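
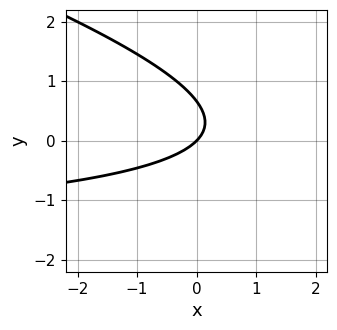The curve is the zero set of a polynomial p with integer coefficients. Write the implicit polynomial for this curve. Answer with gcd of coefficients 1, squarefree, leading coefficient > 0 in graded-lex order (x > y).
1. The degree is 2 — a generic line meets the curve in up to 2 points.
2. Reading off the gridlines: one y-axis crossing is at y = 0; it crosses the x-axis at the gridline x = 0.
3. Solving for integer coefficients yields p as stated.

x*y + 3*y^2 + 2*x - 2*y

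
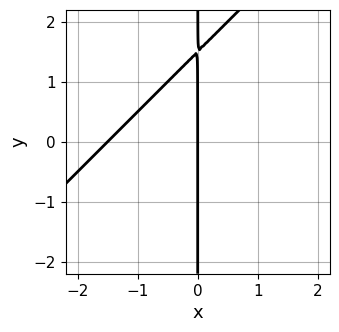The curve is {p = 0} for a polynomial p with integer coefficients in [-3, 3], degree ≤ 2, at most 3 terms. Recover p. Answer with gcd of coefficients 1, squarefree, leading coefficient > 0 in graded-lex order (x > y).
First, the degree is 2 — the shape is more complex than any degree-1 curve.
Next, reading off the gridlines: one x-axis crossing is at x = 0; the visible y-axis segment lies entirely on the curve.
Finally, the integer polynomial consistent with all of this is the stated p.

2*x^2 - 2*x*y + 3*x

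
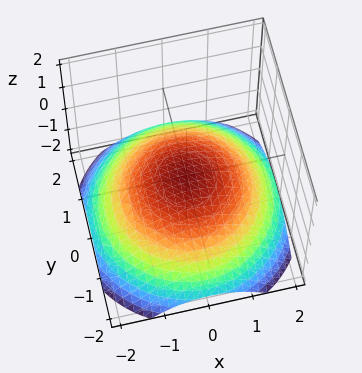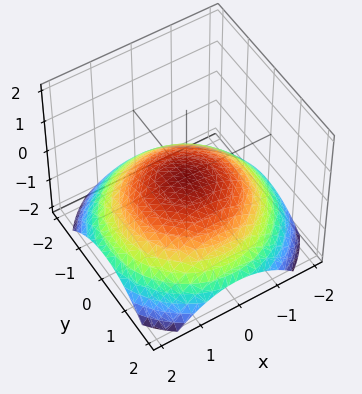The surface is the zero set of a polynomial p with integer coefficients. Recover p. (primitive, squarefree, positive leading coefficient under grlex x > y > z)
x^2 + y^2 + 3*z

deg p = 2. A single bowl opening along one axis; a quadric.
Symmetry: the z-axis is an axis of rotation, so x and y enter only as x² + y².
Reading off the gridlines: one y-axis crossing is at y = 0; a circular section at z = -1 has radius between 1 and 2; it crosses the z-axis at the gridline z = 0; it meets the x-axis at x = 0 (among the integer gridlines).
Assembling these constraints gives the stated polynomial.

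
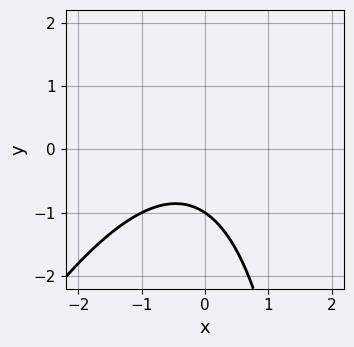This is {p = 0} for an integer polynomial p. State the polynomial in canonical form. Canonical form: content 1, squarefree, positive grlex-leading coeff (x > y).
(a) The degree is 2 — no degree-1 curve has this shape.
(b) Observable constraints: no x-intercept at any integer in the box; it crosses the y-axis at the gridline y = -1.
(c) The integer polynomial consistent with all of this is the stated p.

2*x^2 - x*y + x + 3*y + 3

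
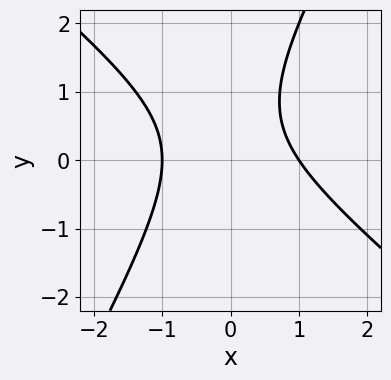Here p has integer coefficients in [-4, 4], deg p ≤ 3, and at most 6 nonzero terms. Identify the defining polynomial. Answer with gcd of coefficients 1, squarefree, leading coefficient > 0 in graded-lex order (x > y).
The degree is 2 — a generic line meets the curve in up to 2 points.
Against the integer gridlines: no y-intercept at any integer in the box; among the integer gridlines, it crosses the x-axis at x ∈ {-1, 1}.
These observations pin down the coefficients.

3*x^2 + 2*x*y - 2*y^2 + 2*y - 3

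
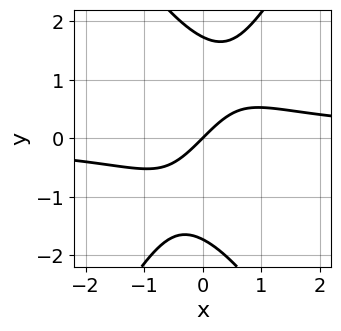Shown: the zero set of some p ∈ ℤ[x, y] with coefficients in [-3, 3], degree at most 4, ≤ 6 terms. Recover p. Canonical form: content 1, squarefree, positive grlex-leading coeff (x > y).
3*x^2*y - y^3 - 3*x + 3*y

First, degree: a generic line meets the curve in up to 3 points, so deg p = 3.
Then, observable constraints: it meets the y-axis at y = 0 (among the integer gridlines); it crosses the x-axis at the gridline x = 0.
Finally, matching integer coefficients to the picture gives p.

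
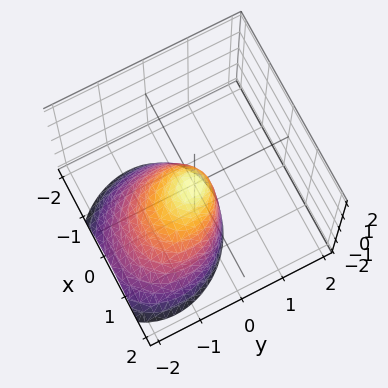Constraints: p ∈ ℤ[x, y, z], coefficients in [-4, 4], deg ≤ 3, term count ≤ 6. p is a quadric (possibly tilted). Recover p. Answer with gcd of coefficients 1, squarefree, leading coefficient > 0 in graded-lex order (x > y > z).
3*x^2 + x*y + 3*y^2 - 3*y*z + 2*z

First, degree: the shape is more complex than any degree-1 surface, so deg p = 2.
Then, observable constraints: it crosses the y-axis at the gridline y = 0; it meets the z-axis at z = 0 (among the integer gridlines); it meets the x-axis at x = 0 (among the integer gridlines).
Finally, the integer polynomial consistent with all of this is the stated p.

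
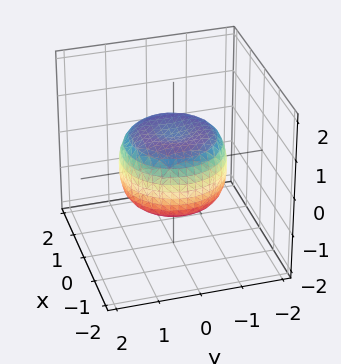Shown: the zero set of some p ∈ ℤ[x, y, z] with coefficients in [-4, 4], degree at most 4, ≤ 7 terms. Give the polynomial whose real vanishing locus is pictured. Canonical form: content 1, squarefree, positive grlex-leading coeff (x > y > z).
2*x^4 + 4*x^2*y^2 + 2*y^4 - 2*x^2 - 2*y^2 + 3*z^2 - 2

First, degree: a generic line meets the surface in up to 4 points, so deg p = 4.
Next, symmetries: rotational symmetry about the z-axis ⇒ p depends on x, y only through x² + y².
Next, against the integer gridlines: a circular section at z = 0 has radius between 1 and 2.
Finally, these observations pin down the coefficients.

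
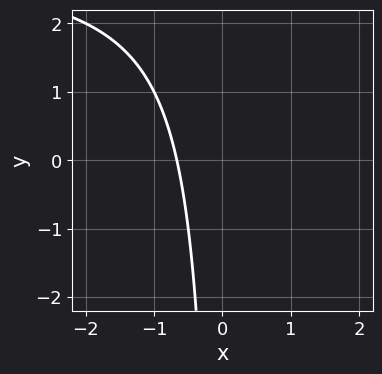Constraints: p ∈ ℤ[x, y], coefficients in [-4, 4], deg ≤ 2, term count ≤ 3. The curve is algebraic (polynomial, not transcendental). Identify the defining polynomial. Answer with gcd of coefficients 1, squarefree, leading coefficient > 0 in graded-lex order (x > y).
x*y - 3*x - 2

(a) deg p = 2. No degree-1 curve has this shape.
(b) Observable constraints: no y-intercept at any integer in the box.
(c) The integer polynomial consistent with all of this is the stated p.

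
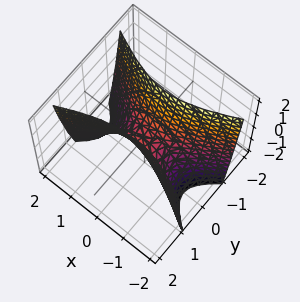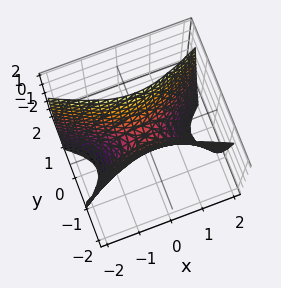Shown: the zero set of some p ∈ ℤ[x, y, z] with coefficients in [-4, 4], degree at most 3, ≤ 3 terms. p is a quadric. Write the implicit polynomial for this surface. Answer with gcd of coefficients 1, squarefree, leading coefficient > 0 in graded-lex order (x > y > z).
First, deg p = 2. A hyperbolic paraboloid; a quadric.
Then, symmetries: it's symmetric under y → −y, forcing even powers of y; it's symmetric under x → −x, forcing even powers of x.
Then, from the visible intercepts: it crosses the y-axis at the gridline y = 0; it crosses the z-axis at the gridline z = 0.
Finally, matching integer coefficients to the picture gives p.

x^2 - 3*y^2 + z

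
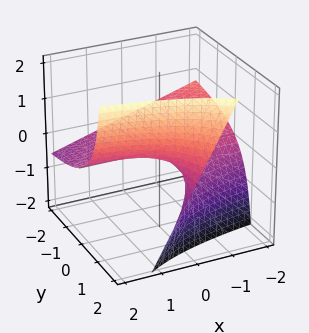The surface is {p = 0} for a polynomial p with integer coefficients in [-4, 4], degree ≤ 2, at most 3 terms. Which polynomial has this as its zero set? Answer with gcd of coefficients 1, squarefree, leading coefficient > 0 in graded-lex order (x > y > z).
First, degree: the shape is more complex than any degree-1 surface, so deg p = 2.
Next, from the visible intercepts: the visible y-axis segment lies entirely on the surface; it meets the z-axis at z = 0 (among the integer gridlines); the visible x-axis segment lies entirely on the surface.
Finally, solving for integer coefficients yields p as stated.

x*y + 2*y*z - 3*z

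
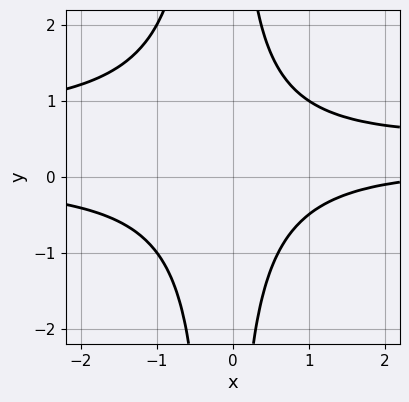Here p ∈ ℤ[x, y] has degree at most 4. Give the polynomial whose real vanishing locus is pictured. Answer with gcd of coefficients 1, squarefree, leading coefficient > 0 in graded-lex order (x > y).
deg p = 4. A generic line meets the curve in up to 4 points.
Checking where it meets the axes: it misses every integer gridline on the x-axis; no y-intercept at any integer in the box.
Solving for integer coefficients yields p as stated.

3*x^2*y^2 - 2*x^2*y + x*y^2 + x - 3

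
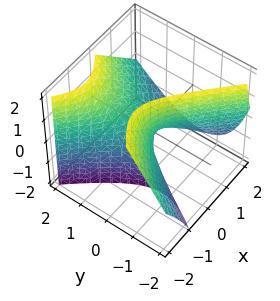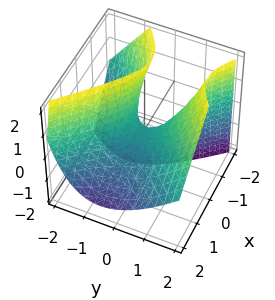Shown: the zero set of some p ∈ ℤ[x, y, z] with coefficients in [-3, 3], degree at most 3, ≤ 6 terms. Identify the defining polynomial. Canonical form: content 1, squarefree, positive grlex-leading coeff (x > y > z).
3*x^2 + 3*x*z - 3*y^2 + 2*y*z + 2*z

First, the degree is 2 — the shape is more complex than any degree-1 surface.
Then, from the visible intercepts: it crosses the x-axis at the gridline x = 0; it crosses the y-axis at the gridline y = 0; one z-axis crossing is at z = 0.
Finally, putting this together gives p.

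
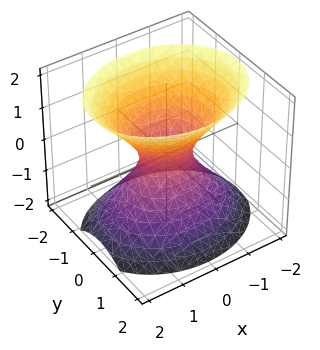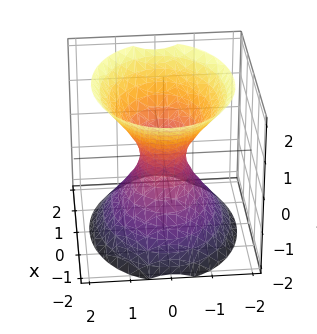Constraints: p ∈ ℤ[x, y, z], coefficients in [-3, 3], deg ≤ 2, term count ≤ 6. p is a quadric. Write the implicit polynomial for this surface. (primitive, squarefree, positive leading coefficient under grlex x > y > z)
deg p = 2.
Symmetries: the y ↦ −y reflection is a symmetry, so y appears only in even powers; it's symmetric under x → −x, forcing even powers of x; the z ↦ −z reflection is a symmetry, so z appears only in even powers.
Against the integer gridlines: it misses every integer gridline on the z-axis.
Putting this together gives p.

2*x^2 + 3*y^2 - 2*z^2 - 1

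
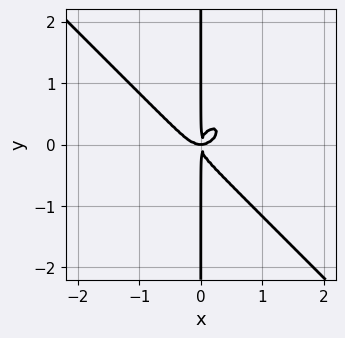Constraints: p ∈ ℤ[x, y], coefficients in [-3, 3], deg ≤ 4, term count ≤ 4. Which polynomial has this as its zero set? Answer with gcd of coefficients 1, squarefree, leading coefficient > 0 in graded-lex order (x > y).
2*x^4 + 2*x*y^3 - x^2*y

1. deg p = 4. The shape is more complex than any degree-3 curve.
2. From the axis intercepts and sections: every point of the y-axis in the box is on the curve.
3. Putting this together gives p.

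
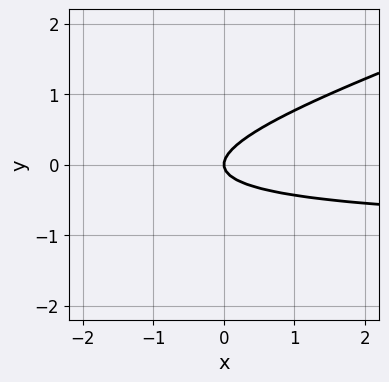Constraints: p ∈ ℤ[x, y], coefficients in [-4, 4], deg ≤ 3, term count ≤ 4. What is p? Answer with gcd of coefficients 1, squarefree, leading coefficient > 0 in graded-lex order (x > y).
1. deg p = 2.
2. Observable constraints: one x-axis crossing is at x = 0; one y-axis crossing is at y = 0.
3. Fitting integer coefficients to these (and the overall shape) gives p.

x*y - 3*y^2 + x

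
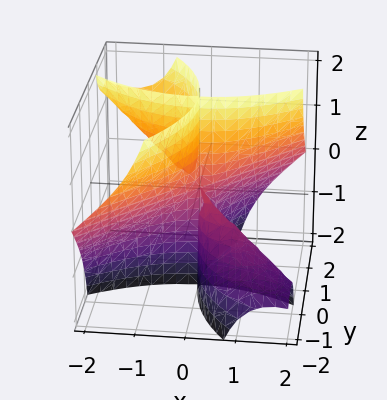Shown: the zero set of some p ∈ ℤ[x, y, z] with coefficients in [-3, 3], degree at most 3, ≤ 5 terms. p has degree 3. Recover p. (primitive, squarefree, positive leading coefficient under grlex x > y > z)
x^3 - 3*x*y*z - y^3

First, I count 2 distinct pieces. They look like related sheets of one shape, so recover p as a whole.
Then, deg p = 3. The shape is more complex than any degree-2 surface.
Then, observable constraints: every point of the z-axis in the box is on the surface; it crosses the y-axis at the gridline y = 0; it crosses the x-axis at the gridline x = 0.
Finally, assembling these constraints gives the stated polynomial.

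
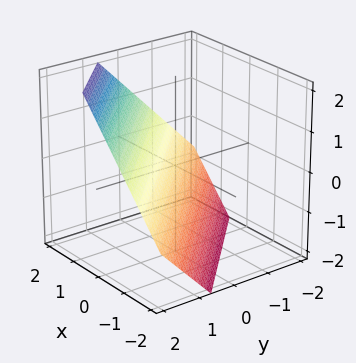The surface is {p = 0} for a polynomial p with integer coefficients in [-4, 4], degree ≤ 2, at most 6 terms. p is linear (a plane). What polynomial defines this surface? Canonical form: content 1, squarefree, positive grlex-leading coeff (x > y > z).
(a) Degree: every cross-section is a straight line — this is a plane, so deg p = 1.
(b) Solving for integer coefficients yields p as stated.

3*x + 3*y - 3*z - 2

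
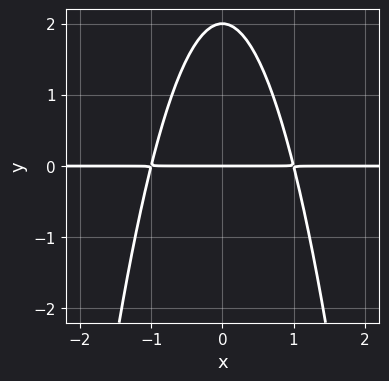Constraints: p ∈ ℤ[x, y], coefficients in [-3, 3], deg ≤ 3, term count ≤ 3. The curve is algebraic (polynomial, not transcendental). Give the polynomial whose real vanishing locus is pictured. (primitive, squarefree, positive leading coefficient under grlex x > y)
2*x^2*y + y^2 - 2*y

(a) Degree: a generic line meets the curve in up to 3 points, so deg p = 3.
(b) Symmetries: mirror symmetry x ↦ −x ⇒ only even powers of x.
(c) From the axis intercepts and sections: every point of the x-axis in the box is on the curve; the y-axis gridline crossings are at y ∈ {0, 2}.
(d) Assembling these constraints gives the stated polynomial.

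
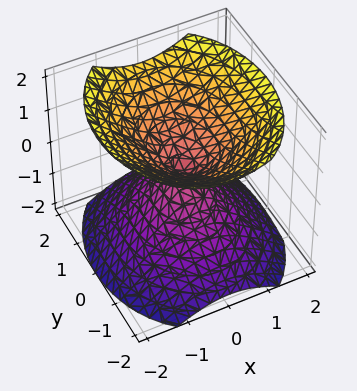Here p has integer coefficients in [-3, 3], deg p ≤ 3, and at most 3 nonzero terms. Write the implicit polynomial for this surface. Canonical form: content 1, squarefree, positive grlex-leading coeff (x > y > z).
First, the picture has 2 separate pieces.
Next, the degree is 2 — a double cone through the origin; a quadric.
Next, symmetries: the x ↦ −x reflection is a symmetry, so x appears only in even powers; the y ↦ −y reflection is a symmetry, so y appears only in even powers; mirror symmetry z ↦ −z ⇒ only even powers of z.
Then, from the visible intercepts: it meets the z-axis at z = 0 (among the integer gridlines); it crosses the x-axis at the gridline x = 0.
Finally, solving for integer coefficients yields p as stated.

3*x^2 + 2*y^2 - 3*z^2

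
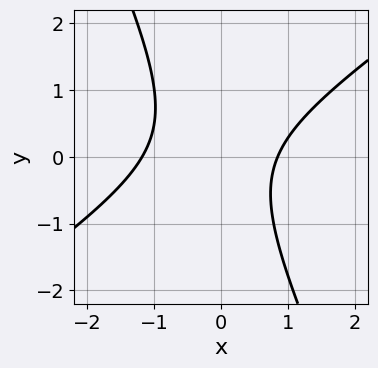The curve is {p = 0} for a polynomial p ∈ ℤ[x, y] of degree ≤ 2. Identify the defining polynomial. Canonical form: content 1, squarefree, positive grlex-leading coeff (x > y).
(a) deg p = 2. No degree-1 curve has this shape.
(b) Reading off the gridlines: it misses every integer gridline on the y-axis.
(c) Matching integer coefficients to the picture gives p.

3*x^2 - 3*x*y - 2*y^2 + x - 3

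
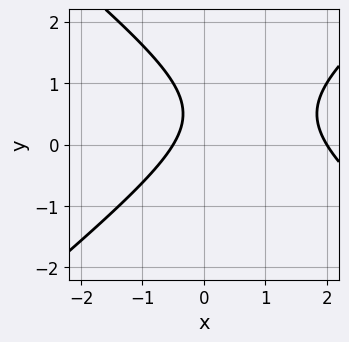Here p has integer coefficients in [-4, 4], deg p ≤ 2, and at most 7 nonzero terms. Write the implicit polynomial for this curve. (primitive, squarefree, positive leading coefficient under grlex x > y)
2*x^2 - 3*y^2 - 3*x + 3*y - 2

First, the degree is 2 — the shape is more complex than any degree-1 curve.
Then, checking where it meets the axes: the curve avoids every integer y-axis point in the box; one x-axis crossing is at x = 2.
Finally, fitting integer coefficients to these (and the overall shape) gives p.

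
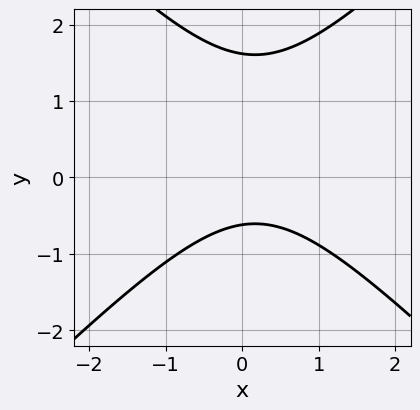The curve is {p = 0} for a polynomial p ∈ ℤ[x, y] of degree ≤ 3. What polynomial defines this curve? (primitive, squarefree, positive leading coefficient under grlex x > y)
3*x^2 - 3*y^2 - x + 3*y + 3

First, deg p = 2. A generic line meets the curve in up to 2 points.
Then, from the visible intercepts: the curve avoids every integer x-axis point in the box.
Finally, matching integer coefficients to the picture gives p.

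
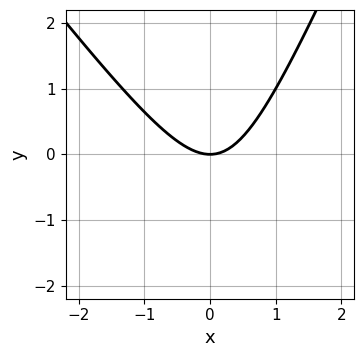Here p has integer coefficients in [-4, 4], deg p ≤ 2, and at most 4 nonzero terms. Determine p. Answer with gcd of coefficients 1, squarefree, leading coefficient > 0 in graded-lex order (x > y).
3*x^2 + x*y - y^2 - 3*y

1. The degree is 2 — the shape is more complex than any degree-1 curve.
2. From the visible intercepts: it meets the y-axis at y = 0 (among the integer gridlines); one x-axis crossing is at x = 0.
3. Assembling these constraints gives the stated polynomial.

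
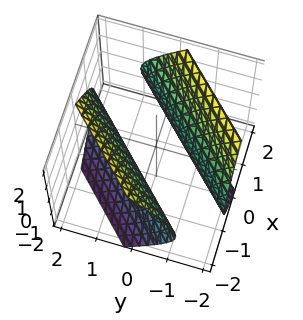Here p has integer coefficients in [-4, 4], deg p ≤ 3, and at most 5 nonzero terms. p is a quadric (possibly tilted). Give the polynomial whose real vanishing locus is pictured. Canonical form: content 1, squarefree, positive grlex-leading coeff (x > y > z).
x^2 - 2*x*y + y^2 - z^2 - 1

First, there are 2 components. They look like related sheets of one shape, so recover p as a whole.
Then, degree: a generic line meets the surface in up to 2 points, so deg p = 2.
Then, reading off the gridlines: no z-intercept at any integer in the box; the y-axis gridline crossings are at y ∈ {-1, 1}; the x-axis gridline crossings are at x ∈ {-1, 1}.
Finally, assembling these constraints gives the stated polynomial.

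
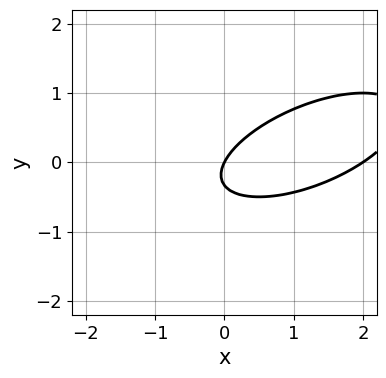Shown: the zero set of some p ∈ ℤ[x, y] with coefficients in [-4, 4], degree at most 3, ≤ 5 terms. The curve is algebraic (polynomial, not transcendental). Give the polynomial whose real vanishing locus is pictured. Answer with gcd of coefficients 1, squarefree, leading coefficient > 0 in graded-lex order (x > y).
x^2 - 2*x*y + 3*y^2 - 2*x + y

(a) Degree: a generic line meets the curve in up to 2 points, so deg p = 2.
(b) From the visible intercepts: the x-axis gridline crossings are at x ∈ {0, 2}; it crosses the y-axis at the gridline y = 0.
(c) Putting this together gives p.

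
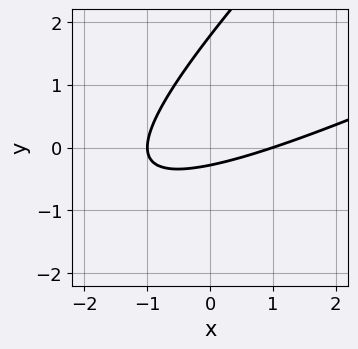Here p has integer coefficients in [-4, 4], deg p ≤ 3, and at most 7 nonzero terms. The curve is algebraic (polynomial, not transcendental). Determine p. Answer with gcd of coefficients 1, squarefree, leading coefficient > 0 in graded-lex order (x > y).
1. The degree is 2 — no degree-1 curve has this shape.
2. From the axis intercepts and sections: the x-axis gridline crossings are at x ∈ {-1, 1}.
3. Putting this together gives p.

x^2 - 3*x*y + 2*y^2 - 3*y - 1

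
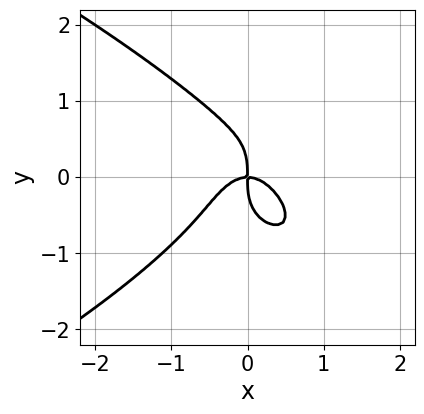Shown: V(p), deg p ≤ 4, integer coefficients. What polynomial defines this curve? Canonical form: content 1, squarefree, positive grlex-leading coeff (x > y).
(a) The degree is 4 — a generic line meets the curve in up to 4 points.
(b) From the visible intercepts: one x-axis crossing is at x = 0; one y-axis crossing is at y = 0.
(c) Putting this together gives p.

2*y^4 + 3*x^3 + 2*x*y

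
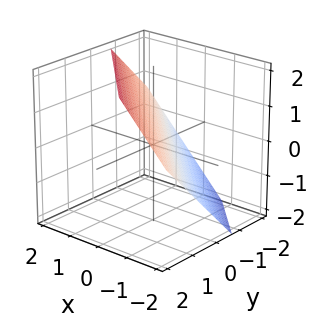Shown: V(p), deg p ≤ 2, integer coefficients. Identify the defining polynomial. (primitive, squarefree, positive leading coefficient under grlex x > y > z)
First, deg p = 1.
Finally, putting this together gives p.

3*x + 3*y - 3*z + 2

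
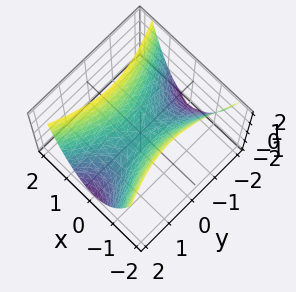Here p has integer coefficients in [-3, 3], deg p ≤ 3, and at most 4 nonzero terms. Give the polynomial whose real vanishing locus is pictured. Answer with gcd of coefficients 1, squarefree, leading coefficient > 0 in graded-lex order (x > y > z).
1. The degree is 2 — a saddle surface; a quadric.
2. Symmetries: the x ↦ −x reflection is a symmetry, so x appears only in even powers; the y ↦ −y reflection is a symmetry, so y appears only in even powers.
3. Observable constraints: one z-axis crossing is at z = 0; one x-axis crossing is at x = 0; one y-axis crossing is at y = 0.
4. Fitting integer coefficients to these (and the overall shape) gives p.

3*x^2 - y^2 - 2*z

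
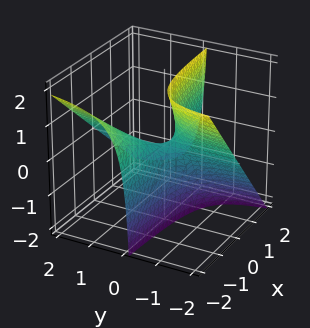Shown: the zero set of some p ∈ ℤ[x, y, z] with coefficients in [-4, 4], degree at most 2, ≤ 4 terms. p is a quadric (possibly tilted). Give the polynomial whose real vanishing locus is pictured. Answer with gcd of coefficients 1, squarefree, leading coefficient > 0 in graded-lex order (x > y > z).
3*x*y + 3*y*z + z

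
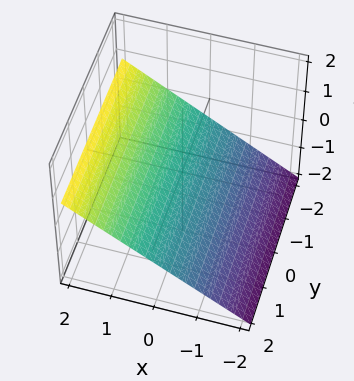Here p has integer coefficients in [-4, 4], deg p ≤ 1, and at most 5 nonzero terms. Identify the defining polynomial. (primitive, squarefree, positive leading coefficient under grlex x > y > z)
2*x - 3*z - 2

deg p = 1.
Observable constraints: it meets the x-axis at x = 1 (among the integer gridlines); the surface avoids every integer y-axis point in the box.
Together with the visible shape, these determine p as stated.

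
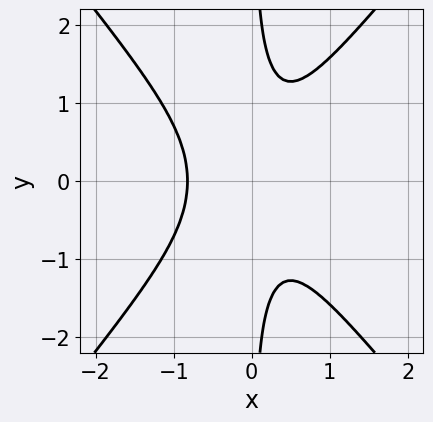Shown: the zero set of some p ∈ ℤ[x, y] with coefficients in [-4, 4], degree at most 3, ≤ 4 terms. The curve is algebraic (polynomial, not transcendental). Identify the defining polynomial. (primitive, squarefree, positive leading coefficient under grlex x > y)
3*x^3 - 2*x*y^2 + x^2 + 1

(a) The degree is 3 — the shape is more complex than any degree-2 curve.
(b) Symmetries: it's symmetric under y → −y, forcing even powers of y.
(c) Against the integer gridlines: the curve avoids every integer y-axis point in the box.
(d) Solving for integer coefficients yields p as stated.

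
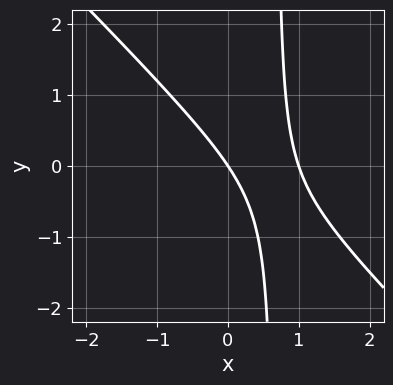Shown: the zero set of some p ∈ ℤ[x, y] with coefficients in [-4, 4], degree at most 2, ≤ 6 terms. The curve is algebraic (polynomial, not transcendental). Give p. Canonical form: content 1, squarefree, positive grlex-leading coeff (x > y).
First, the degree is 2 — the shape is more complex than any degree-1 curve.
Then, checking where it meets the axes: among the integer gridlines, it crosses the x-axis at x ∈ {0, 1}; it meets the y-axis at y = 0 (among the integer gridlines).
Finally, matching integer coefficients to the picture gives p.

3*x^2 + 3*x*y - 3*x - 2*y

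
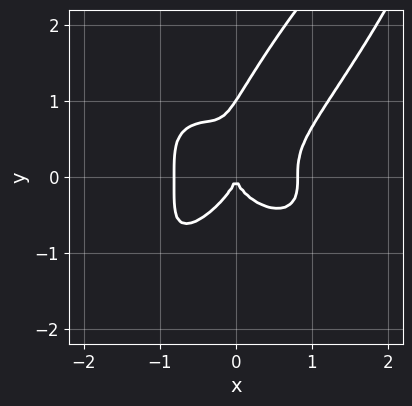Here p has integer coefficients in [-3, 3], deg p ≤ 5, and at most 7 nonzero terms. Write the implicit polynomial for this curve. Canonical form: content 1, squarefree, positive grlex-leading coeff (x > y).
1. deg p = 4. The shape is more complex than any degree-3 curve.
2. Observable constraints: among the integer gridlines, it crosses the y-axis at y ∈ {0, 1}; it meets the x-axis at x = 0 (among the integer gridlines).
3. Together with the visible shape, these determine p as stated.

3*x^4 - 3*x*y^3 + 2*y^4 - 2*y^3 - 2*x^2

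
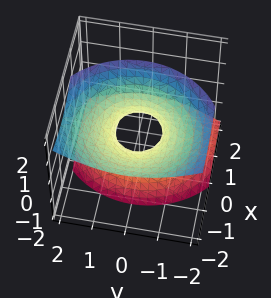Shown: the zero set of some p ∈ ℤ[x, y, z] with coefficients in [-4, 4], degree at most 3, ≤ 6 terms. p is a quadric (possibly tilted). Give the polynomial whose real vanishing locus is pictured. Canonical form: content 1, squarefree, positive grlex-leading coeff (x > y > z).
2*x^2 + 3*x*z + 2*y^2 - 2*z^2 - 1

First, degree: no degree-1 surface has this shape, so deg p = 2.
Then, from the visible intercepts: it misses every integer gridline on the z-axis.
Finally, putting this together gives p.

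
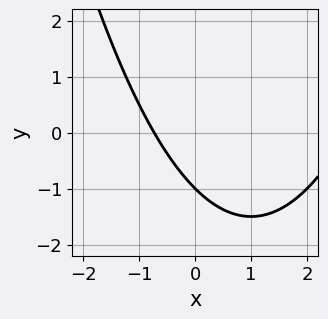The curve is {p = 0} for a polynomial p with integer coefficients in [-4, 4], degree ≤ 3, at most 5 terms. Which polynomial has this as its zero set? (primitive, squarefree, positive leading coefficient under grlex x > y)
(a) Degree: no degree-1 curve has this shape, so deg p = 2.
(b) Against the integer gridlines: it meets the y-axis at y = -1 (among the integer gridlines).
(c) Fitting integer coefficients to these (and the overall shape) gives p.

x^2 - 2*x - 2*y - 2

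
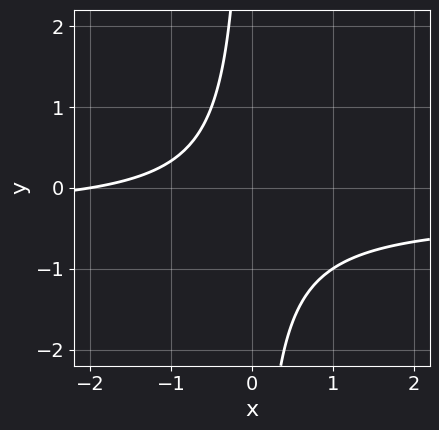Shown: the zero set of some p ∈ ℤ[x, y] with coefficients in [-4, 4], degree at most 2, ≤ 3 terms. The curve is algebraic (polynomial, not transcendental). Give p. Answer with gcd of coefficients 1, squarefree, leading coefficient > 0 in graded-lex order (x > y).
(a) The degree is 2 — the shape is more complex than any degree-1 curve.
(b) Reading off the gridlines: it meets the x-axis at x = -2 (among the integer gridlines); no y-intercept at any integer in the box.
(c) Solving for integer coefficients yields p as stated.

3*x*y + x + 2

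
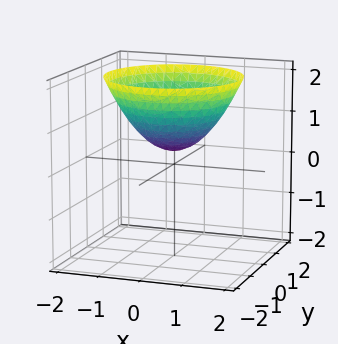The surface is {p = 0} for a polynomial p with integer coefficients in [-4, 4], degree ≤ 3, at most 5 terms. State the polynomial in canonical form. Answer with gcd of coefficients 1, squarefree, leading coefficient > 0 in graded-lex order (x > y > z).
2*x^2 + 2*y^2 - 3*z + 1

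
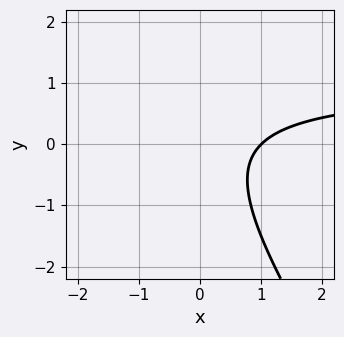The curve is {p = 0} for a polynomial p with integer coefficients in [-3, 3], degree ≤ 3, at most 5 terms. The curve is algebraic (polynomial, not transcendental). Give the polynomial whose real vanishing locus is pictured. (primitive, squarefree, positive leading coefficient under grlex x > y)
3*x*y + 2*y^2 - 3*x + 3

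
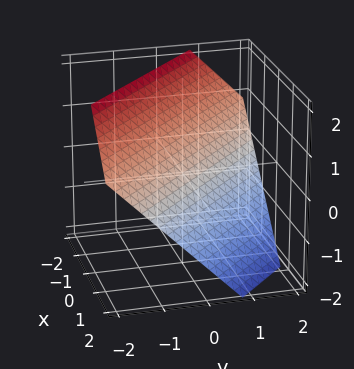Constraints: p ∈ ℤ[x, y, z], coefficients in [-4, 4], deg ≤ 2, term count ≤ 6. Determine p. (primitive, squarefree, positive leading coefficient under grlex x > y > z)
Degree: every cross-section is a straight line — this is a plane, so deg p = 1.
Solving for integer coefficients yields p as stated.

3*x + 3*y + 3*z - 2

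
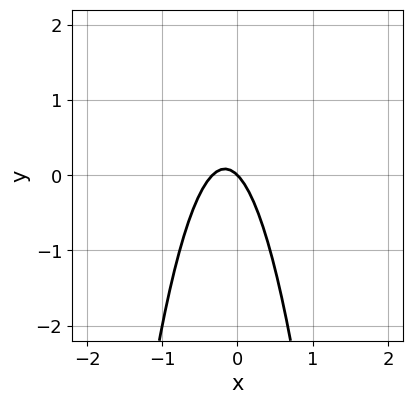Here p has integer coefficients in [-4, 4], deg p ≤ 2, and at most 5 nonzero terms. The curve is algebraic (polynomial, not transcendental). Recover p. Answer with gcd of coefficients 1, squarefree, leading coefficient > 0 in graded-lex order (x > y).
3*x^2 + x + y

(a) The degree is 2 — no degree-1 curve has this shape.
(b) Reading off the gridlines: it meets the x-axis at x = 0 (among the integer gridlines); one y-axis crossing is at y = 0.
(c) Fitting integer coefficients to these (and the overall shape) gives p.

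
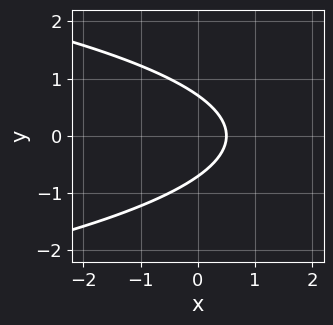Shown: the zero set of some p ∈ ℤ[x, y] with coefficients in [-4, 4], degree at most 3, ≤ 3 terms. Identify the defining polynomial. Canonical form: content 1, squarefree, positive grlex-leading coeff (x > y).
2*y^2 + 2*x - 1

1. Degree: the shape is more complex than any degree-1 curve, so deg p = 2.
2. Symmetries: the y ↦ −y reflection is a symmetry, so y appears only in even powers.
3. These observations pin down the coefficients.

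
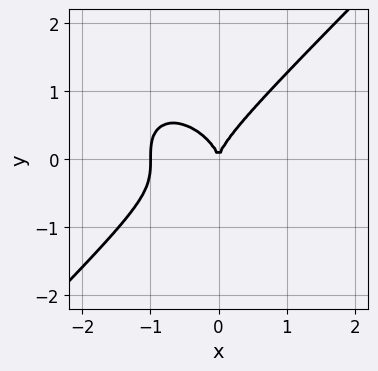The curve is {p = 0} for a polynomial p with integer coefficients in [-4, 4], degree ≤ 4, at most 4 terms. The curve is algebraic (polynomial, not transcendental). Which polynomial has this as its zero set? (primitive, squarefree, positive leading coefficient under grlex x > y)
x^3 - y^3 + x^2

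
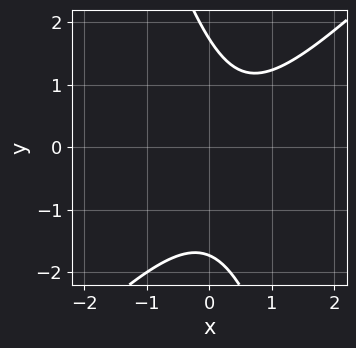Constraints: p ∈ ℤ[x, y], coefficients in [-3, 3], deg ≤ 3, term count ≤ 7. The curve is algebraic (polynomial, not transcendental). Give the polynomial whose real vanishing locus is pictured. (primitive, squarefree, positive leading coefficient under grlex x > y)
The degree is 2 — the shape is more complex than any degree-1 curve.
From the axis intercepts and sections: the curve avoids every integer x-axis point in the box.
Fitting integer coefficients to these (and the overall shape) gives p.

3*x^2 - 2*x*y - y^2 - 2*x + 3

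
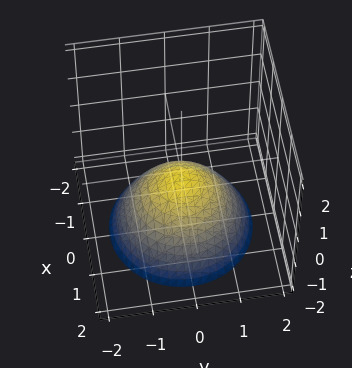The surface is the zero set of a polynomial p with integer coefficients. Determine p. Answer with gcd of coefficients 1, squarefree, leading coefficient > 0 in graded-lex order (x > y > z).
2*x^2 + 2*y^2 + 3*z + 1

1. Degree: the shape is more complex than any degree-1 surface, so deg p = 2.
2. Symmetries: rotational symmetry about the z-axis ⇒ p depends on x, y only through x² + y².
3. Reading off the gridlines: it misses every integer gridline on the y-axis; no x-intercept at any integer in the box; a circular section at z = -2 has radius between 1 and 2.
4. Together with the visible shape, these determine p as stated.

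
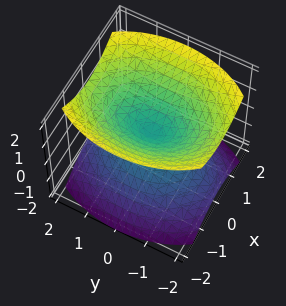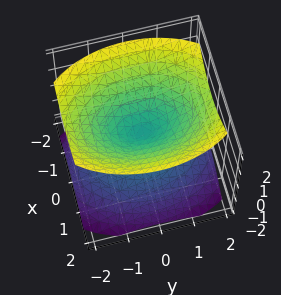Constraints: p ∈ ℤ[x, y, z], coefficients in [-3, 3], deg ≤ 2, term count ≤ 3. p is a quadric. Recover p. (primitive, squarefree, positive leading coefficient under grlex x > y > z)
1. There are 2 components.
2. The degree is 2 — two nappes meeting at a single point; a quadric.
3. Symmetries: it's symmetric under x → −x, forcing even powers of x; mirror symmetry z ↦ −z ⇒ only even powers of z; it's symmetric under y → −y, forcing even powers of y.
4. Reading off the gridlines: it crosses the x-axis at the gridline x = 0; one y-axis crossing is at y = 0; it meets the z-axis at z = 0 (among the integer gridlines).
5. The integer polynomial consistent with all of this is the stated p.

2*x^2 + y^2 - 2*z^2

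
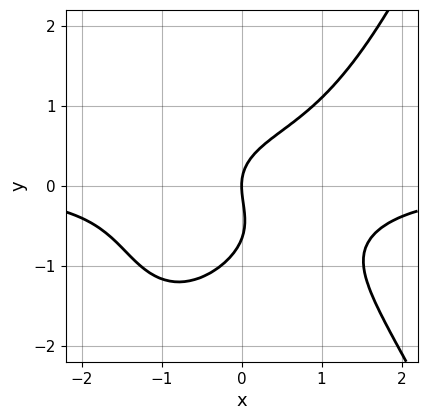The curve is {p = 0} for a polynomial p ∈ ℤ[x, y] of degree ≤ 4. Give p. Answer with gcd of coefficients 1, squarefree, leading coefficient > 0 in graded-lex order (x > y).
deg p = 4. A generic line meets the curve in up to 4 points.
Checking where it meets the axes: one x-axis crossing is at x = 0; one y-axis crossing is at y = 0.
Solving for integer coefficients yields p as stated.

2*x^3*y + x*y^2 - 3*y^3 - 2*y^2 + 3*x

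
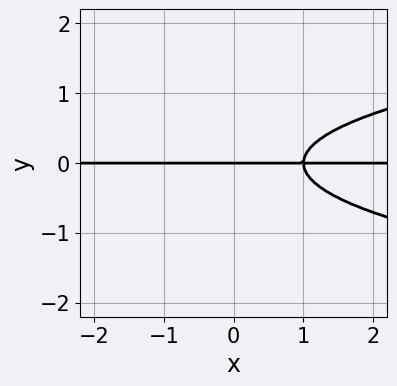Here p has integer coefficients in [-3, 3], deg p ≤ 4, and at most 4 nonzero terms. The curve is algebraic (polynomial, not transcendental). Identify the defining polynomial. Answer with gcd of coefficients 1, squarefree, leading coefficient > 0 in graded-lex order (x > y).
2*y^3 - x*y + y

1. deg p = 3.
2. From the visible intercepts: it crosses the y-axis at the gridline y = 0; every point of the x-axis in the box is on the curve.
3. Assembling these constraints gives the stated polynomial.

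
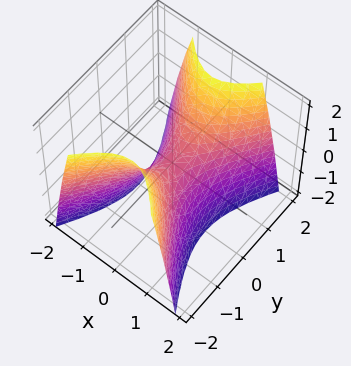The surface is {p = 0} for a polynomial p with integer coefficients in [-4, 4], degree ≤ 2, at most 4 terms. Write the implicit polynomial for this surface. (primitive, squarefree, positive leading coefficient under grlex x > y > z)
2*x^2 - y^2 + z

1. deg p = 2. A saddle surface; a quadric.
2. Symmetries: mirror symmetry x ↦ −x ⇒ only even powers of x; it's symmetric under y → −y, forcing even powers of y.
3. From the visible intercepts: one x-axis crossing is at x = 0; one z-axis crossing is at z = 0.
4. Assembling these constraints gives the stated polynomial.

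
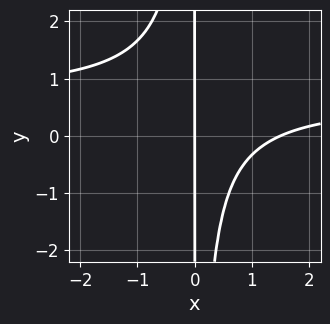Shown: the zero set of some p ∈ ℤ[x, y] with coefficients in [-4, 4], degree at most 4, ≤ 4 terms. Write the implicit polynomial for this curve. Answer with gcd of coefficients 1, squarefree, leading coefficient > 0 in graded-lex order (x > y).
Degree: the shape is more complex than any degree-2 curve, so deg p = 3.
Observable constraints: the visible y-axis segment lies entirely on the curve; it crosses the x-axis at the gridline x = 0.
Assembling these constraints gives the stated polynomial.

3*x^2*y - 2*x^2 + 3*x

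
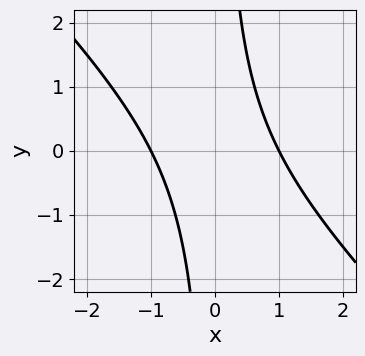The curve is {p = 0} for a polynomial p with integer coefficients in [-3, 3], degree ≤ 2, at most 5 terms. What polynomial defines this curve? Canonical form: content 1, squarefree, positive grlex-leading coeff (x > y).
x^2 + x*y - 1

1. The degree is 2 — the shape is more complex than any degree-1 curve.
2. Against the integer gridlines: the x-axis gridline crossings are at x ∈ {-1, 1}; no y-intercept at any integer in the box.
3. The integer polynomial consistent with all of this is the stated p.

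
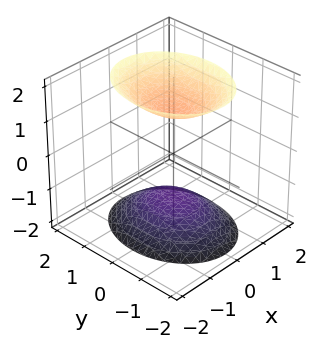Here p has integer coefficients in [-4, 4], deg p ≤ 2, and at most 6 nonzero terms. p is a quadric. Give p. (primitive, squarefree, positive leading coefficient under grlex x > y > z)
1. There are 2 components.
2. deg p = 2.
3. Symmetries: the x ↦ −x reflection is a symmetry, so x appears only in even powers; the z ↦ −z reflection is a symmetry, so z appears only in even powers; the y ↦ −y reflection is a symmetry, so y appears only in even powers.
4. From the axis intercepts and sections: it misses every integer gridline on the y-axis; the surface avoids every integer x-axis point in the box.
5. Solving for integer coefficients yields p as stated.

3*x^2 + 2*y^2 - 2*z^2 + 3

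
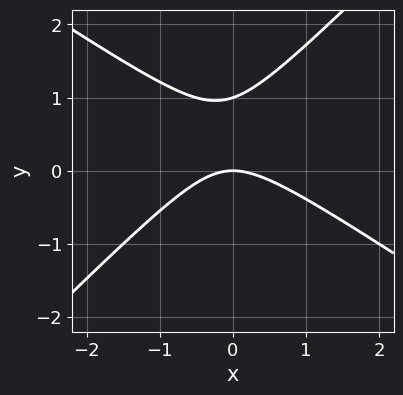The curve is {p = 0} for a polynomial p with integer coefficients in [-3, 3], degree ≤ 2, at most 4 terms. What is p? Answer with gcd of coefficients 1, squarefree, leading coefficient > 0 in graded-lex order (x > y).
First, degree: a generic line meets the curve in up to 2 points, so deg p = 2.
Then, against the integer gridlines: one x-axis crossing is at x = 0; the y-axis gridline crossings are at y ∈ {0, 1}.
Finally, the integer polynomial consistent with all of this is the stated p.

2*x^2 + x*y - 3*y^2 + 3*y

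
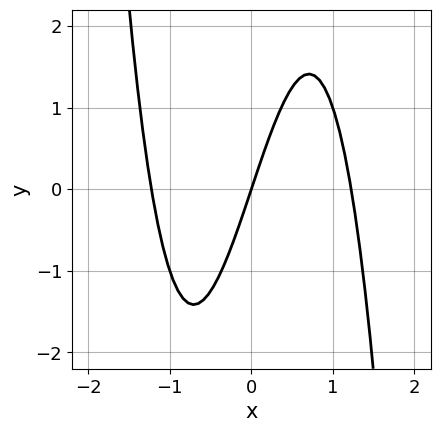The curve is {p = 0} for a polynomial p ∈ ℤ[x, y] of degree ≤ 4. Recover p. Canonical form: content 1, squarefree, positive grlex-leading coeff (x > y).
(a) The degree is 3 — the shape is more complex than any degree-2 curve.
(b) Observable constraints: it crosses the x-axis at the gridline x = 0; it crosses the y-axis at the gridline y = 0.
(c) The integer polynomial consistent with all of this is the stated p.

2*x^3 - 3*x + y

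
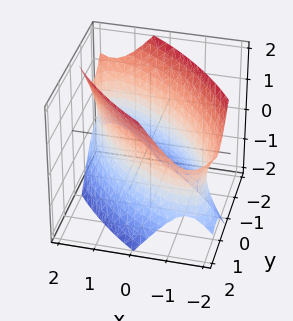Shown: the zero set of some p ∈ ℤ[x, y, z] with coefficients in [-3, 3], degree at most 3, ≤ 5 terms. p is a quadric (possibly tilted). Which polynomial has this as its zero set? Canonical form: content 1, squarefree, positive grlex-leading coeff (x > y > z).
2*x^2 + 3*x*y + 2*y^2 - z^2 - 3

(a) The degree is 2 — no degree-1 surface has this shape.
(b) Against the integer gridlines: the surface avoids every integer z-axis point in the box.
(c) Matching integer coefficients to the picture gives p.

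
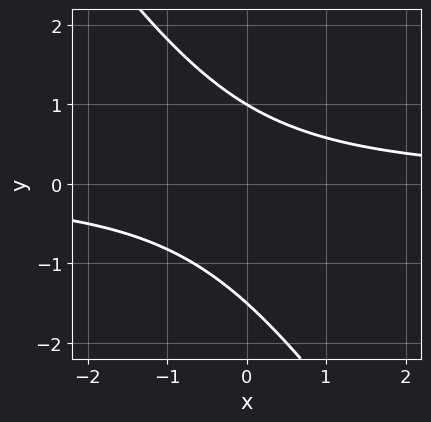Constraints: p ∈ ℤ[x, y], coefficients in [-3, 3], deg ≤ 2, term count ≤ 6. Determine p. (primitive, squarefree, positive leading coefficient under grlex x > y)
3*x*y + 2*y^2 + y - 3

(a) Degree: no degree-1 curve has this shape, so deg p = 2.
(b) Observable constraints: it misses every integer gridline on the x-axis; it meets the y-axis at y = 1 (among the integer gridlines).
(c) Assembling these constraints gives the stated polynomial.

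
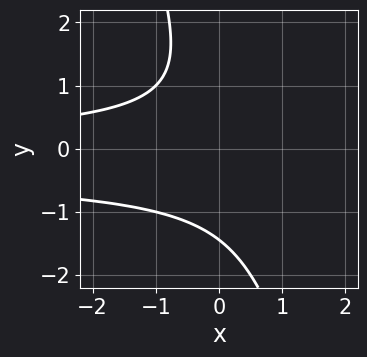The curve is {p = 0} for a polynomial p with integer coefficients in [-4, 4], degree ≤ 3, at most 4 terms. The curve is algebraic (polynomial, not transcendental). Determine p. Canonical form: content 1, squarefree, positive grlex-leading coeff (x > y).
(a) deg p = 3. No degree-2 curve has this shape.
(b) Reading off the gridlines: no x-intercept at any integer in the box.
(c) Assembling these constraints gives the stated polynomial.

3*x*y^2 + y^3 + x*y + 3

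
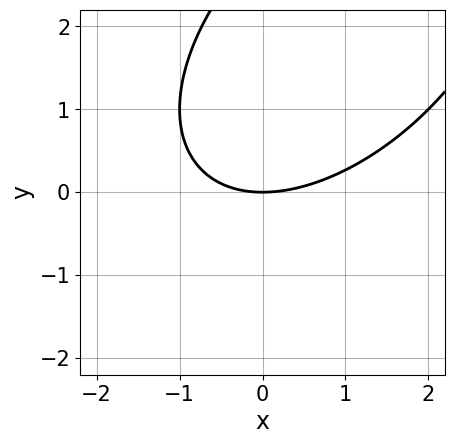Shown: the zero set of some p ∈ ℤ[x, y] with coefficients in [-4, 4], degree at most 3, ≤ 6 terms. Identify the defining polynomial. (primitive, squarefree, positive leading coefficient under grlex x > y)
x^2 - x*y + y^2 - 3*y

The degree is 2 — the shape is more complex than any degree-1 curve.
From the visible intercepts: it meets the y-axis at y = 0 (among the integer gridlines); it crosses the x-axis at the gridline x = 0.
Together with the visible shape, these determine p as stated.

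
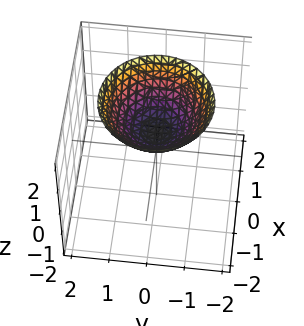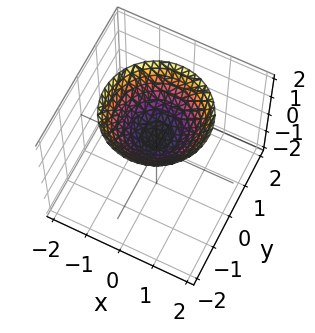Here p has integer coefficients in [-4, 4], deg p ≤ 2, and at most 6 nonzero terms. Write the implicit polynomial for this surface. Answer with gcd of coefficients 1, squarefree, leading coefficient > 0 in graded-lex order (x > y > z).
First, degree: no degree-1 surface has this shape, so deg p = 2.
Next, symmetries: the surface is invariant under rotation about z: p = q(x² + y², z).
Next, from the axis intercepts and sections: it misses every integer gridline on the x-axis; a circular section at z = 2 has radius between 1 and 2; the surface avoids every integer y-axis point in the box.
Finally, the integer polynomial consistent with all of this is the stated p.

2*x^2 + 2*y^2 - 3*z + 2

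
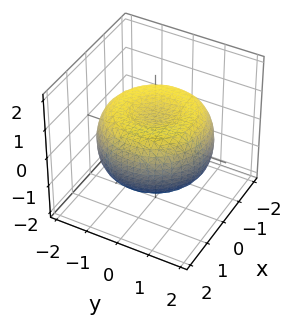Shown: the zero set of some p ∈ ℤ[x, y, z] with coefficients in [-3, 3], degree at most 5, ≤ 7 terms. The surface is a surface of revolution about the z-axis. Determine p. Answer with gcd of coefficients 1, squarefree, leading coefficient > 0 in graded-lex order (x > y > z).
x^4 + 2*x^2*y^2 + y^4 - 2*x^2 - 2*y^2 + 3*z^2 - 2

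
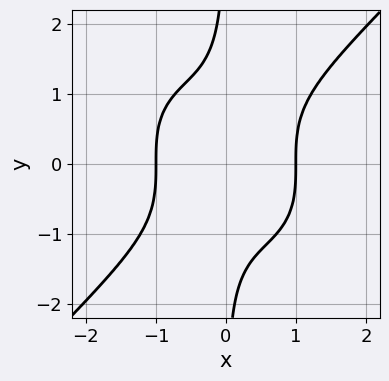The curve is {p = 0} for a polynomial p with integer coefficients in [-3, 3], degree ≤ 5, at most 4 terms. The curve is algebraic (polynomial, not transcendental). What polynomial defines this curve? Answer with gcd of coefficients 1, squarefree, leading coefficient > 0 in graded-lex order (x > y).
x^4 - x*y^3 - 1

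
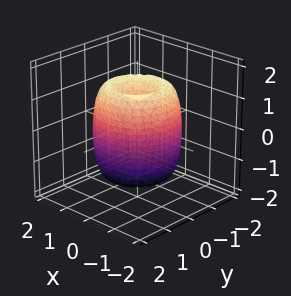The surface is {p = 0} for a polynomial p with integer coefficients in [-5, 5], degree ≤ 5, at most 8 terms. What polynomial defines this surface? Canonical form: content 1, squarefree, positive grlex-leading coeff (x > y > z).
1. The degree is 4 — the shape is more complex than any degree-3 surface.
2. Symmetries: every cross-section ⟂ z is a circle, so x, y appear only via x² + y².
3. From the visible intercepts: among the integer gridlines, it crosses the z-axis at z ∈ {-1, 1}; a circular section at z = 0 has radius between 1 and 2.
4. Together with the visible shape, these determine p as stated.

2*x^4 + 4*x^2*y^2 + 2*y^4 - 3*x^2 - 3*y^2 + z^2 - 1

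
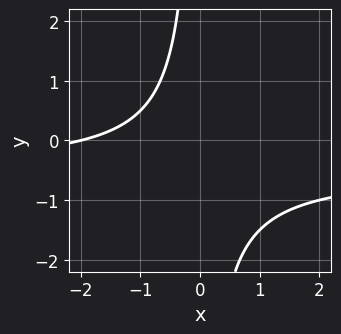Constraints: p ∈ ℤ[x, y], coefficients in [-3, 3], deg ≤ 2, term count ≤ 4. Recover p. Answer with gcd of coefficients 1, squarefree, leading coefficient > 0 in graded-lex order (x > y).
deg p = 2.
Reading off the gridlines: the curve avoids every integer y-axis point in the box; it meets the x-axis at x = -2 (among the integer gridlines).
Together with the visible shape, these determine p as stated.

2*x*y + x + 2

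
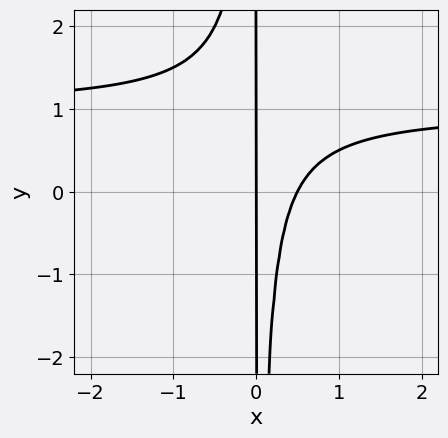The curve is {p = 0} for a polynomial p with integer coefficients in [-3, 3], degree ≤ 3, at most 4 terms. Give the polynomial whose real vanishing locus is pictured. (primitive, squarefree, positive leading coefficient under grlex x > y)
The degree is 3 — no degree-2 curve has this shape.
Against the integer gridlines: it crosses the x-axis at the gridline x = 0; the visible y-axis segment lies entirely on the curve.
These observations pin down the coefficients.

2*x^2*y - 2*x^2 + x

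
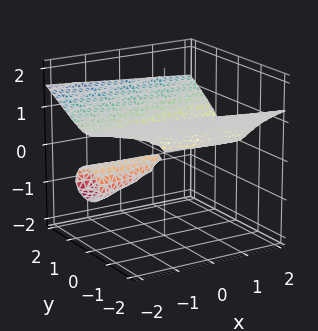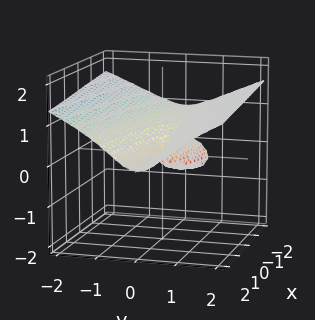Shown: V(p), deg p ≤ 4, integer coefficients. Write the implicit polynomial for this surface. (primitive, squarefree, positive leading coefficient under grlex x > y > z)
3*z^3 + x*z - 2*y^2

I count 2 distinct pieces. They look like related sheets of one shape, so recover p as a whole.
Degree: the shape is more complex than any degree-2 surface, so deg p = 3.
Checking where it meets the axes: it crosses the y-axis at the gridline y = 0; it crosses the z-axis at the gridline z = 0; every point of the x-axis in the box is on the surface.
Solving for integer coefficients yields p as stated.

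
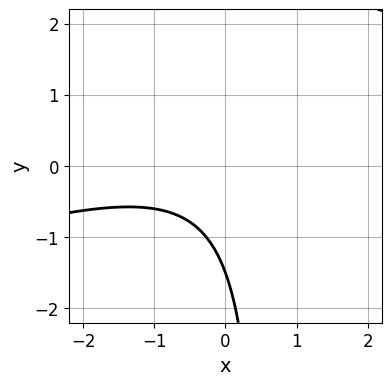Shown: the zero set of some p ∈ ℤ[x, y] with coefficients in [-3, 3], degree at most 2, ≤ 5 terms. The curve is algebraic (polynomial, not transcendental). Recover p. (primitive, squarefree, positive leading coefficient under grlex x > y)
x^2 - 3*x*y + x + 2*y + 3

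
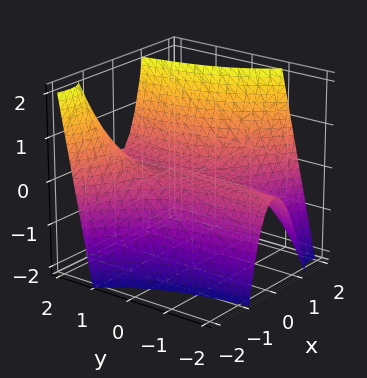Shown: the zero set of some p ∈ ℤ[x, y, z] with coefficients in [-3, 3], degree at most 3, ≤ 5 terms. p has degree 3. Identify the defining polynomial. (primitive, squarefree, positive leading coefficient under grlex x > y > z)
(a) deg p = 3. A generic line meets the surface in up to 3 points.
(b) From the visible intercepts: one x-axis crossing is at x = 0; one z-axis crossing is at z = 0; every point of the y-axis in the box is on the surface.
(c) These observations pin down the coefficients.

2*x^3 + 3*x^2*y - 3*z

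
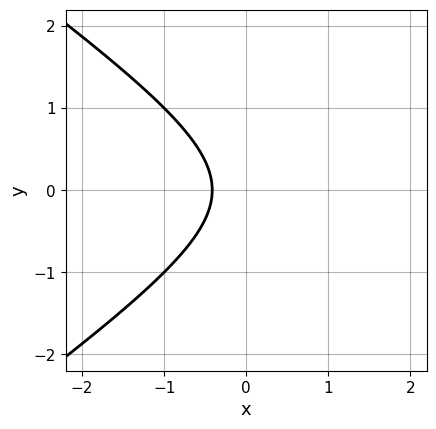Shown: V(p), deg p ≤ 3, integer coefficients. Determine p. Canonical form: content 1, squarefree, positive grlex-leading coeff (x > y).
x^2 - 2*y^2 - 2*x - 1

1. Degree: no degree-1 curve has this shape, so deg p = 2.
2. Symmetries: the y ↦ −y reflection is a symmetry, so y appears only in even powers.
3. From the visible intercepts: it misses every integer gridline on the y-axis.
4. Fitting integer coefficients to these (and the overall shape) gives p.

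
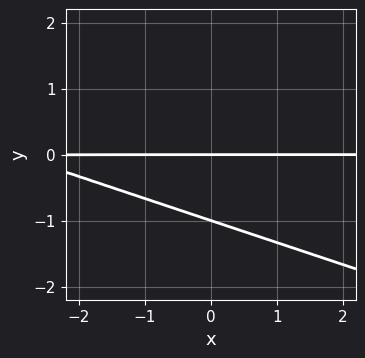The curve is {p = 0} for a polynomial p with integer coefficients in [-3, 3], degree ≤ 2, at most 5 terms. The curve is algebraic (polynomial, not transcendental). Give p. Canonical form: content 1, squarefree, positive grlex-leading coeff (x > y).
1. Degree: no degree-1 curve has this shape, so deg p = 2.
2. Checking where it meets the axes: among the integer gridlines, it crosses the y-axis at y ∈ {-1, 0}; every point of the x-axis in the box is on the curve.
3. The integer polynomial consistent with all of this is the stated p.

x*y + 3*y^2 + 3*y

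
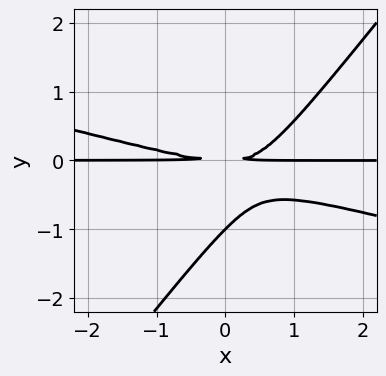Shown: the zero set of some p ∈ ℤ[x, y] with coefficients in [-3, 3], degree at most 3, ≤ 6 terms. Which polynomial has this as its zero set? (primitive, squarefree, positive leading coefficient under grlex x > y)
1. The degree is 3 — a generic line meets the curve in up to 3 points.
2. Observable constraints: it meets the y-axis at y = -1 (among the integer gridlines); the visible x-axis segment lies entirely on the curve.
3. Putting this together gives p.

x^2*y + 3*x*y^2 - 3*y^3 - 3*y^2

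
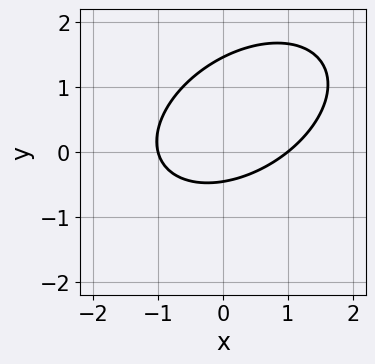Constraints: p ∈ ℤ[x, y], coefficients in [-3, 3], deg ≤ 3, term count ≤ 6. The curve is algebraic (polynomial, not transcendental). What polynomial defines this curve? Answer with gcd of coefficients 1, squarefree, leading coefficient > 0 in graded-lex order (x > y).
Degree: the shape is more complex than any degree-1 curve, so deg p = 2.
From the axis intercepts and sections: among the integer gridlines, it crosses the x-axis at x ∈ {-1, 1}.
Putting this together gives p.

2*x^2 - 2*x*y + 3*y^2 - 3*y - 2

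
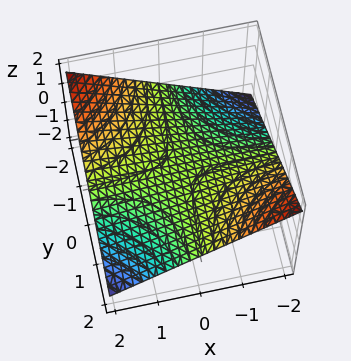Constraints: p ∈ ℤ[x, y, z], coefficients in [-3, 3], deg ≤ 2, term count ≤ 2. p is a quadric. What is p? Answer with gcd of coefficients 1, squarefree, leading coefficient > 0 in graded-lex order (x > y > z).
x*y + 3*z

(a) deg p = 2.
(b) Reading off the gridlines: it meets the z-axis at z = 0 (among the integer gridlines); every point of the x-axis in the box is on the surface; the visible y-axis segment lies entirely on the surface.
(c) Putting this together gives p.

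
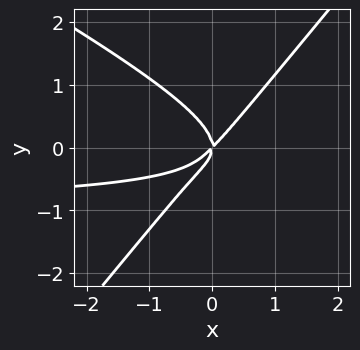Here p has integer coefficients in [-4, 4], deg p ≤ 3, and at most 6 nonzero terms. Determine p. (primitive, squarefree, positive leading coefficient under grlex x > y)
2*x^2*y + 2*x*y^2 - 3*y^3 + 2*x^2 - 2*x*y

First, deg p = 3.
Next, against the integer gridlines: one y-axis crossing is at y = 0; one x-axis crossing is at x = 0.
Finally, putting this together gives p.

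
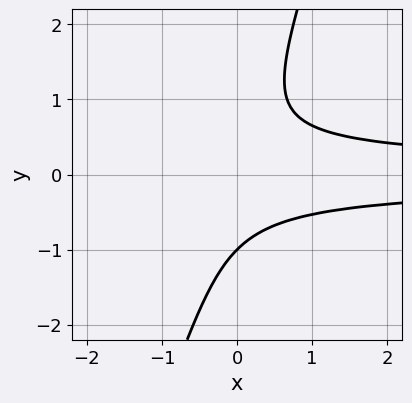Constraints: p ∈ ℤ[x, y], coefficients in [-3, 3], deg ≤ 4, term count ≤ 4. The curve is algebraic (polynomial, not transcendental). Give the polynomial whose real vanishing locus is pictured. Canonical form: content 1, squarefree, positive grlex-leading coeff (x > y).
(a) deg p = 3. The shape is more complex than any degree-2 curve.
(b) Checking where it meets the axes: it meets the y-axis at y = -1 (among the integer gridlines); it misses every integer gridline on the x-axis.
(c) These observations pin down the coefficients.

3*x*y^2 - y^3 - 1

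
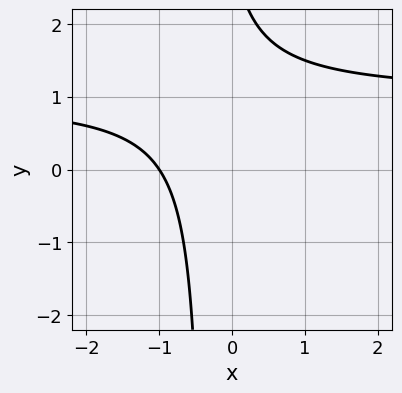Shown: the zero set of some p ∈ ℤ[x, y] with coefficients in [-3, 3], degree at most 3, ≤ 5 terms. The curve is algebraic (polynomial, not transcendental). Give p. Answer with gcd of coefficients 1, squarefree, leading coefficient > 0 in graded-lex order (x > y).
3*x*y - 3*x + y - 3

(a) deg p = 2. The shape is more complex than any degree-1 curve.
(b) Reading off the gridlines: it misses every integer gridline on the y-axis; it crosses the x-axis at the gridline x = -1.
(c) Putting this together gives p.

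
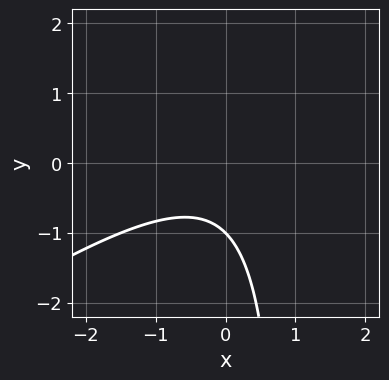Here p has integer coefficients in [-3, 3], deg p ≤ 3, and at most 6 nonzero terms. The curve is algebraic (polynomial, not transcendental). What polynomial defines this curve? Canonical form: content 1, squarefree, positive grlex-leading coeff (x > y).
2*x^2 - 3*x*y + 3*y + 3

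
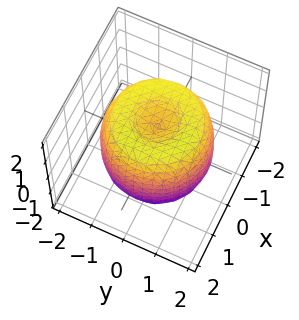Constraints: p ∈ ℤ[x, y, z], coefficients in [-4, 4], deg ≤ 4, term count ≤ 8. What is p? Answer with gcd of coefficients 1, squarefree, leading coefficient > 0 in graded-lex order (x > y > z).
x^4 + 2*x^2*y^2 + y^4 - 2*x^2 - 2*y^2 + z^2 - 1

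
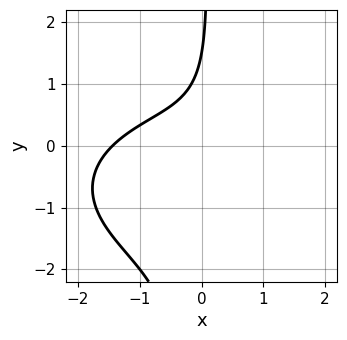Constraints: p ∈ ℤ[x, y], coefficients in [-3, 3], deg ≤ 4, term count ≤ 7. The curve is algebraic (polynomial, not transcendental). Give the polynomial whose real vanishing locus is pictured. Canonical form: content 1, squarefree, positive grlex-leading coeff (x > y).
x^3 + 3*x*y^2 + 3*x*y - 2*y + 3

1. Degree: a generic line meets the curve in up to 3 points, so deg p = 3.
2. Matching integer coefficients to the picture gives p.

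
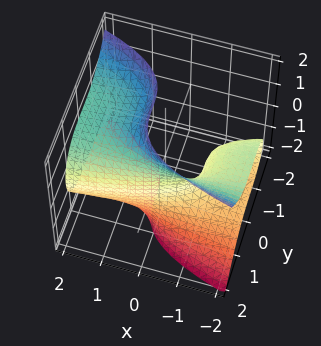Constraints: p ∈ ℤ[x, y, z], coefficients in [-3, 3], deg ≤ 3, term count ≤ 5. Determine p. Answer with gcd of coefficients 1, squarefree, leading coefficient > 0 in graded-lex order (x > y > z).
x*z^2 + y^3 - x - 1

Degree: no degree-2 surface has this shape, so deg p = 3.
From the axis intercepts and sections: it misses every integer gridline on the z-axis; it meets the x-axis at x = -1 (among the integer gridlines); it crosses the y-axis at the gridline y = 1.
Putting this together gives p.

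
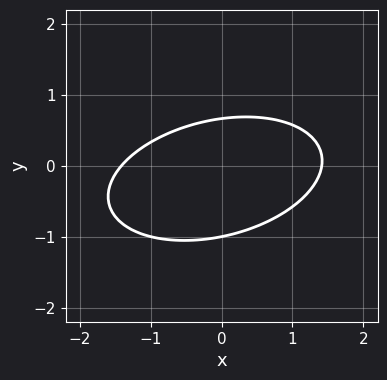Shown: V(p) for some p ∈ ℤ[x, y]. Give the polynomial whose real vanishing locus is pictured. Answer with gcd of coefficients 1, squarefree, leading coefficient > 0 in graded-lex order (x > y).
First, the degree is 2 — a generic line meets the curve in up to 2 points.
Then, against the integer gridlines: it meets the y-axis at y = -1 (among the integer gridlines).
Finally, the integer polynomial consistent with all of this is the stated p.

x^2 - x*y + 3*y^2 + y - 2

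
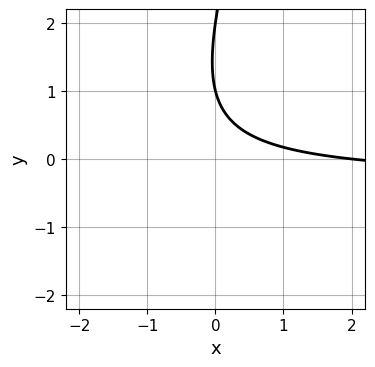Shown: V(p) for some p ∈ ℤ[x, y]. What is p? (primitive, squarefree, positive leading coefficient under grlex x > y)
3*x*y - y^2 + x + 3*y - 2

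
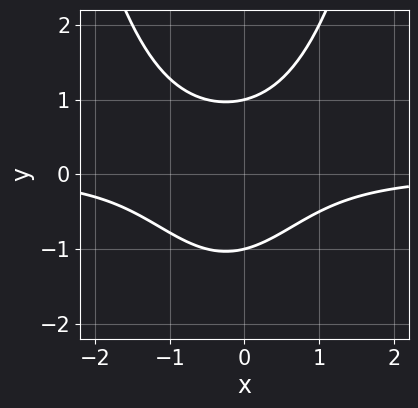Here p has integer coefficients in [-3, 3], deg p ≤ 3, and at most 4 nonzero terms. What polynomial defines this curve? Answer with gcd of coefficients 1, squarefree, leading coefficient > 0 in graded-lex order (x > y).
2*x^2*y + x*y - 2*y^2 + 2

1. deg p = 3.
2. From the axis intercepts and sections: the y-axis gridline crossings are at y ∈ {-1, 1}; it misses every integer gridline on the x-axis.
3. Putting this together gives p.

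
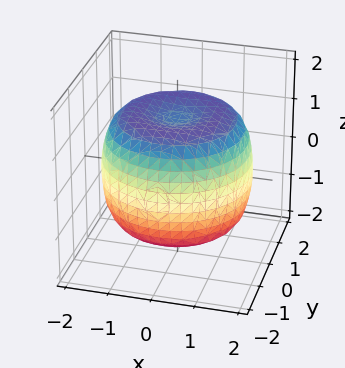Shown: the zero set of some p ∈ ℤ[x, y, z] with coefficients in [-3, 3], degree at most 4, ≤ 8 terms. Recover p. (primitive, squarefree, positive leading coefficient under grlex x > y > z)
x^4 + 2*x^2*y^2 + y^4 - 2*x^2 - 2*y^2 + 2*z^2 - 3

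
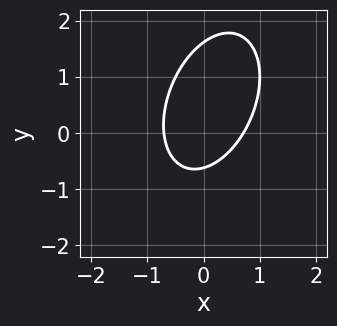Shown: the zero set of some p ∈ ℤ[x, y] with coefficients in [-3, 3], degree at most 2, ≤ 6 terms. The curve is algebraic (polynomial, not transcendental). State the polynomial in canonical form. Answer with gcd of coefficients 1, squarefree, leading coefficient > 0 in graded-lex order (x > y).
(a) Degree: no degree-1 curve has this shape, so deg p = 2.
(b) Putting this together gives p.

2*x^2 - x*y + y^2 - y - 1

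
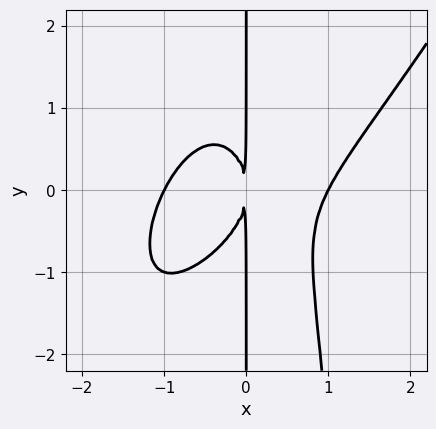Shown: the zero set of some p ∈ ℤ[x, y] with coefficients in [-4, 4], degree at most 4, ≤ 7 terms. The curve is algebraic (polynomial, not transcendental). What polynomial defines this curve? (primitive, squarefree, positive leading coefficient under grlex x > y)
The degree is 4 — no degree-3 curve has this shape.
Reading off the gridlines: every point of the y-axis in the box is on the curve; among the integer gridlines, it crosses the x-axis at x ∈ {-1, 1}.
Assembling these constraints gives the stated polynomial.

3*x^4 - 3*x^3*y + x^2*y^2 - 2*x*y^2 - 3*x^2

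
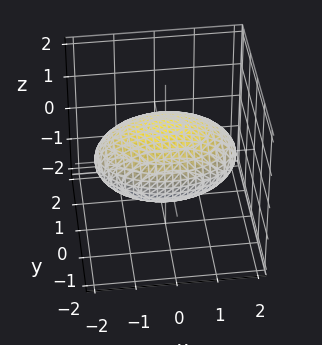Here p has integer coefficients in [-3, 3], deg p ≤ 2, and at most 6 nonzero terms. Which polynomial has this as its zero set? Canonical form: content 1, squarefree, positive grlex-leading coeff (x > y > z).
x^2 + 2*y^2 + 3*z^2 - 3

1. The degree is 2 — a closed, bounded, convex surface; a quadric.
2. Symmetries: the z ↦ −z reflection is a symmetry, so z appears only in even powers; it's symmetric under y → −y, forcing even powers of y; mirror symmetry x ↦ −x ⇒ only even powers of x.
3. From the axis intercepts and sections: the z-axis gridline crossings are at z ∈ {-1, 1}.
4. Assembling these constraints gives the stated polynomial.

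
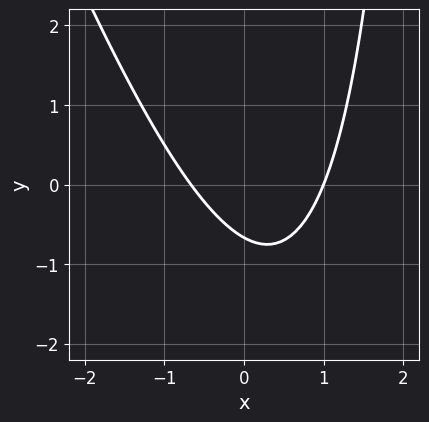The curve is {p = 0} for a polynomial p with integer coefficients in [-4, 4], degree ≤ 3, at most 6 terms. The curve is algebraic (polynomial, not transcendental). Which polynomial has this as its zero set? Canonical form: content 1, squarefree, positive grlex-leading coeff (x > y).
3*x^2 + x*y - x - 3*y - 2

First, degree: no degree-1 curve has this shape, so deg p = 2.
Next, reading off the gridlines: one x-axis crossing is at x = 1.
Finally, the integer polynomial consistent with all of this is the stated p.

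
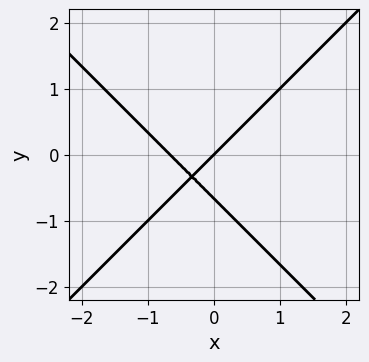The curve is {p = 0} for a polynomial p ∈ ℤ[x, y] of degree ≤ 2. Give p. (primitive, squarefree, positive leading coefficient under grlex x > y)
Degree: no degree-1 curve has this shape, so deg p = 2.
Checking where it meets the axes: it crosses the x-axis at the gridline x = 0; it crosses the y-axis at the gridline y = 0.
Putting this together gives p.

3*x^2 - 3*y^2 + 2*x - 2*y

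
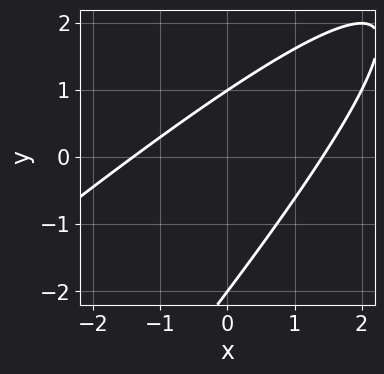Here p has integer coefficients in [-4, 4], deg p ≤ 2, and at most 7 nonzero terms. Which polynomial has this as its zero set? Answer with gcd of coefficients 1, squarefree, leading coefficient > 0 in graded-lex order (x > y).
x^2 - 2*x*y + y^2 + y - 2

First, the degree is 2 — a generic line meets the curve in up to 2 points.
Next, from the axis intercepts and sections: among the integer gridlines, it crosses the y-axis at y ∈ {-2, 1}.
Finally, together with the visible shape, these determine p as stated.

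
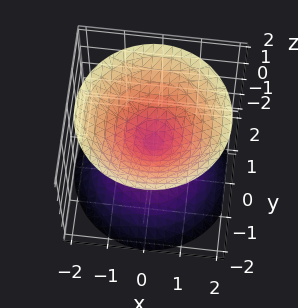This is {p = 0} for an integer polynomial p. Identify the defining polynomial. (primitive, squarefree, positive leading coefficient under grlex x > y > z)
First, there are 2 components. Treating them together as one polynomial.
Next, the degree is 2 — two nappes meeting at a single point; a quadric.
Then, symmetries: rotational symmetry about the z-axis ⇒ p depends on x, y only through x² + y²; it's symmetric under z → −z, forcing even powers of z.
Then, against the integer gridlines: it meets the y-axis at y = 0 (among the integer gridlines); it crosses the z-axis at the gridline z = 0; it crosses the x-axis at the gridline x = 0; a circular section at z = -1 has radius exactly 1.
Finally, these observations pin down the coefficients.

x^2 + y^2 - z^2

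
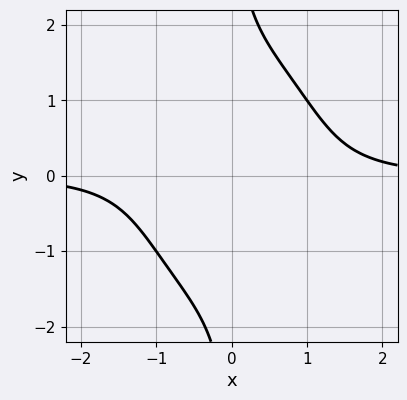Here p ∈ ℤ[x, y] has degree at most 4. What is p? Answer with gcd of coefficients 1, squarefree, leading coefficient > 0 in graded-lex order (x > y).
2*x^3*y + x*y^3 - 3

1. deg p = 4. A generic line meets the curve in up to 4 points.
2. From the axis intercepts and sections: no y-intercept at any integer in the box; the curve avoids every integer x-axis point in the box.
3. The integer polynomial consistent with all of this is the stated p.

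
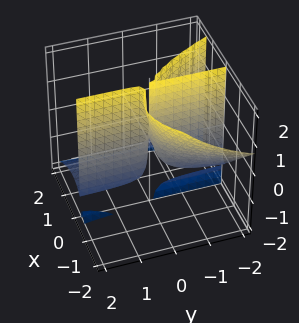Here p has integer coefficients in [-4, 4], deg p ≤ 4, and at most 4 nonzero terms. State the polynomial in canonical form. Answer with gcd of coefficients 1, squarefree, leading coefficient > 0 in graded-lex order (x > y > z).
The picture has 2 separate pieces. They look like related sheets of one shape, so recover p as a whole.
The degree is 3 — no degree-2 surface has this shape.
Reading off the gridlines: one x-axis crossing is at x = 0; the visible y-axis segment lies entirely on the surface; every point of the z-axis in the box is on the surface.
Together with the visible shape, these determine p as stated.

3*x^3 + 3*x^2*z + 2*x*y*z + 3*x*y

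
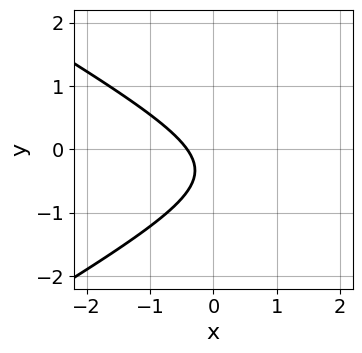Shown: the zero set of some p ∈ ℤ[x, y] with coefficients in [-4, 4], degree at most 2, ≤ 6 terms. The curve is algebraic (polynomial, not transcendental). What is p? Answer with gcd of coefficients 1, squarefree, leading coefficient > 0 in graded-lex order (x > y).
1. deg p = 2.
2. From the axis intercepts and sections: the curve avoids every integer y-axis point in the box.
3. Together with the visible shape, these determine p as stated.

x^2 - 3*y^2 - 2*x - 2*y - 1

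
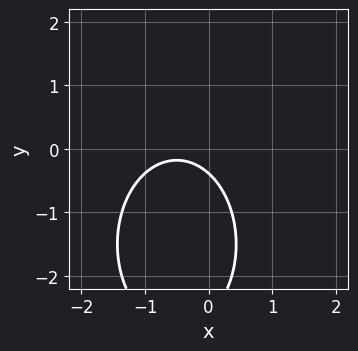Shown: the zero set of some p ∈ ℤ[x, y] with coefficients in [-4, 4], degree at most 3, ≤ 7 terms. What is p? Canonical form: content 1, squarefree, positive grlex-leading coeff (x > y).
2*x^2 + y^2 + 2*x + 3*y + 1

First, deg p = 2.
Then, against the integer gridlines: no x-intercept at any integer in the box.
Finally, fitting integer coefficients to these (and the overall shape) gives p.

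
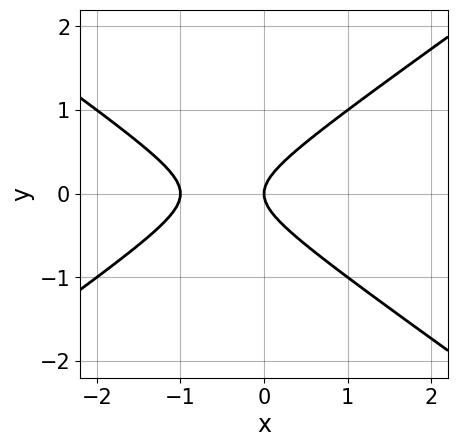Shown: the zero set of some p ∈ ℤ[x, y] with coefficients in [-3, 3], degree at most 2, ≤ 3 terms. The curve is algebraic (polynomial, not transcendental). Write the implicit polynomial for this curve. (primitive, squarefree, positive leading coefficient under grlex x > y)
x^2 - 2*y^2 + x

First, the degree is 2 — the shape is more complex than any degree-1 curve.
Next, symmetries: the y ↦ −y reflection is a symmetry, so y appears only in even powers.
Then, checking where it meets the axes: among the integer gridlines, it crosses the x-axis at x ∈ {-1, 0}; it crosses the y-axis at the gridline y = 0.
Finally, these observations pin down the coefficients.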